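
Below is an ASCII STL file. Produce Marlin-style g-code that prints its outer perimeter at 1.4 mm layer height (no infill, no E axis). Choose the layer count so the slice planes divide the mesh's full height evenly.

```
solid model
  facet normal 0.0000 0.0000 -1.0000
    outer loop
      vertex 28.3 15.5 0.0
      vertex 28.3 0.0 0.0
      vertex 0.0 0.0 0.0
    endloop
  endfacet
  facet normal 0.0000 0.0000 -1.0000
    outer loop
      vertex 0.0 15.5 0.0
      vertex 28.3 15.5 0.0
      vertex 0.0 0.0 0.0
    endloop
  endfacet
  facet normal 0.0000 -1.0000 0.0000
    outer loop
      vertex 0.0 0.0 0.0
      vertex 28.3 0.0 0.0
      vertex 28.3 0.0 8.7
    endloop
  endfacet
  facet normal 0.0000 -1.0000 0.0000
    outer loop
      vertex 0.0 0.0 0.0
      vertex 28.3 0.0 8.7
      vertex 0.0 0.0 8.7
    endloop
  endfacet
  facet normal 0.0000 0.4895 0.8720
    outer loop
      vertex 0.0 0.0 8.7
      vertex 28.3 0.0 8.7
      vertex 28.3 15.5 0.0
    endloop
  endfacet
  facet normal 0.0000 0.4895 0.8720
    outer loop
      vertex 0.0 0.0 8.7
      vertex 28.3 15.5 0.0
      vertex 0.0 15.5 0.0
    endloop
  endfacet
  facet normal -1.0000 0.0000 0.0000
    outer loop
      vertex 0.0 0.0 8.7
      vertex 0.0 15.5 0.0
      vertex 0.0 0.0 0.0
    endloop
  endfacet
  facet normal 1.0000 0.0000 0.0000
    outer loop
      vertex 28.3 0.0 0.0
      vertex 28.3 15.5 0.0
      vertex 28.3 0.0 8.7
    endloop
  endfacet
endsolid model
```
; perimeter-only toolpath
G21 ; units = mm
G90 ; absolute positioning
G28 ; home
; layer 1
G0 Z1.4
G0 X0.0 Y0.0
G1 X28.3 Y0.0
G1 X28.3 Y12.9
G1 X0.0 Y12.9
G1 X0.0 Y0.0
; layer 2
G0 Z2.9
G0 X0.0 Y0.0
G1 X28.3 Y0.0
G1 X28.3 Y10.3
G1 X0.0 Y10.3
G1 X0.0 Y0.0
; layer 3
G0 Z4.3
G0 X0.0 Y0.0
G1 X28.3 Y0.0
G1 X28.3 Y7.8
G1 X0.0 Y7.8
G1 X0.0 Y0.0
; layer 4
G0 Z5.8
G0 X0.0 Y0.0
G1 X28.3 Y0.0
G1 X28.3 Y5.2
G1 X0.0 Y5.2
G1 X0.0 Y0.0
; layer 5
G0 Z7.2
G0 X0.0 Y0.0
G1 X28.3 Y0.0
G1 X28.3 Y2.6
G1 X0.0 Y2.6
G1 X0.0 Y0.0
M2 ; end

The solid is a wedge (ramp): 28.3 × 15.5 mm base, rising to 8.7 mm along the y=0 edge and sloping linearly to z=0 at y=15.5. Slicing at Δz = 1.4 mm — 6 equal slices spanning the solid's height, so layer i sits at z = i·h/6 — gives 5 non-empty perimeters. Each is a 4-segment closed polygon; G0 lifts to the layer z and rapids to the start vertex, then G1 traces the edges. The cross-section shrinks linearly with z (the slice at the apex is degenerate and omitted).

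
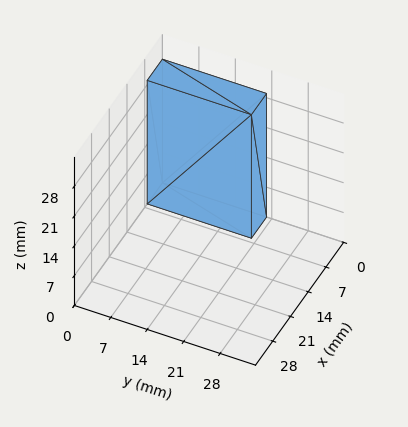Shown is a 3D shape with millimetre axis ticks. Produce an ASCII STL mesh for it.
Reading the render: the shape is a rectangular box, roughly 6 × 20 mm footprint and 29 mm tall (dimensions read to the nearest mm from the axis ticks). For the STL, each face is triangulated and given an outward normal.

solid part
  facet normal 0.0000 0.0000 -1.0000
    outer loop
      vertex 6.00 20.00 0.00
      vertex 6.00 0.00 0.00
      vertex 0.00 0.00 0.00
    endloop
  endfacet
  facet normal 0.0000 0.0000 -1.0000
    outer loop
      vertex 0.00 20.00 0.00
      vertex 6.00 20.00 0.00
      vertex 0.00 0.00 0.00
    endloop
  endfacet
  facet normal 0.0000 0.0000 1.0000
    outer loop
      vertex 0.00 0.00 29.00
      vertex 6.00 0.00 29.00
      vertex 6.00 20.00 29.00
    endloop
  endfacet
  facet normal 0.0000 0.0000 1.0000
    outer loop
      vertex 0.00 0.00 29.00
      vertex 6.00 20.00 29.00
      vertex 0.00 20.00 29.00
    endloop
  endfacet
  facet normal 0.0000 -1.0000 0.0000
    outer loop
      vertex 0.00 0.00 0.00
      vertex 6.00 0.00 0.00
      vertex 6.00 0.00 29.00
    endloop
  endfacet
  facet normal 0.0000 -1.0000 0.0000
    outer loop
      vertex 0.00 0.00 0.00
      vertex 6.00 0.00 29.00
      vertex 0.00 0.00 29.00
    endloop
  endfacet
  facet normal 0.0000 1.0000 0.0000
    outer loop
      vertex 6.00 20.00 29.00
      vertex 6.00 20.00 0.00
      vertex 0.00 20.00 0.00
    endloop
  endfacet
  facet normal 0.0000 1.0000 0.0000
    outer loop
      vertex 0.00 20.00 29.00
      vertex 6.00 20.00 29.00
      vertex 0.00 20.00 0.00
    endloop
  endfacet
  facet normal -1.0000 0.0000 0.0000
    outer loop
      vertex 0.00 20.00 29.00
      vertex 0.00 20.00 0.00
      vertex 0.00 0.00 0.00
    endloop
  endfacet
  facet normal -1.0000 0.0000 0.0000
    outer loop
      vertex 0.00 0.00 29.00
      vertex 0.00 20.00 29.00
      vertex 0.00 0.00 0.00
    endloop
  endfacet
  facet normal 1.0000 0.0000 0.0000
    outer loop
      vertex 6.00 0.00 0.00
      vertex 6.00 20.00 0.00
      vertex 6.00 20.00 29.00
    endloop
  endfacet
  facet normal 1.0000 0.0000 0.0000
    outer loop
      vertex 6.00 0.00 0.00
      vertex 6.00 20.00 29.00
      vertex 6.00 0.00 29.00
    endloop
  endfacet
endsolid part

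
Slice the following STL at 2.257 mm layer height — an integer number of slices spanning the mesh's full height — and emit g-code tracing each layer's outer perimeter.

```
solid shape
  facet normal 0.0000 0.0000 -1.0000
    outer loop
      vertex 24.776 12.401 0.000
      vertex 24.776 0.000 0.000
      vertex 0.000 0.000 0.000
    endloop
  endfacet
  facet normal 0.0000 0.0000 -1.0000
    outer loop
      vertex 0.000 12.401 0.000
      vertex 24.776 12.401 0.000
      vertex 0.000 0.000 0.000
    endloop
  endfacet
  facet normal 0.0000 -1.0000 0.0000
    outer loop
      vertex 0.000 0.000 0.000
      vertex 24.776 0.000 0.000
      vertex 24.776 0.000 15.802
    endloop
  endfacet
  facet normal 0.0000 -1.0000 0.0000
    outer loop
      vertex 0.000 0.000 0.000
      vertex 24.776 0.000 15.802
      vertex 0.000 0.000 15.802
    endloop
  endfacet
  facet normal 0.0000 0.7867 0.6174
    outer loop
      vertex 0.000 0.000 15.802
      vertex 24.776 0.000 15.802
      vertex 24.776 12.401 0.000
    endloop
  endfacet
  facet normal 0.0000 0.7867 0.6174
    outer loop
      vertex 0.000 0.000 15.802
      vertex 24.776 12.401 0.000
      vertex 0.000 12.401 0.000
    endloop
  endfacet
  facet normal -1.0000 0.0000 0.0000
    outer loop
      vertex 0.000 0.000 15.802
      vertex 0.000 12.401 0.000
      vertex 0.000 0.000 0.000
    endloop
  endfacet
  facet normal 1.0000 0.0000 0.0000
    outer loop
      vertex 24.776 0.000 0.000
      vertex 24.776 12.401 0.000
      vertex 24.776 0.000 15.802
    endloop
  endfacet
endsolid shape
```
; perimeter-only toolpath
G21 ; units = mm
G90 ; absolute positioning
G28 ; home
; layer 1
G0 Z2.257
G0 X0.000 Y0.000
G1 X24.776 Y0.000
G1 X24.776 Y10.629
G1 X0.000 Y10.629
G1 X0.000 Y0.000
; layer 2
G0 Z4.515
G0 X0.000 Y0.000
G1 X24.776 Y0.000
G1 X24.776 Y8.858
G1 X0.000 Y8.858
G1 X0.000 Y0.000
; layer 3
G0 Z6.772
G0 X0.000 Y0.000
G1 X24.776 Y0.000
G1 X24.776 Y7.086
G1 X0.000 Y7.086
G1 X0.000 Y0.000
; layer 4
G0 Z9.030
G0 X0.000 Y0.000
G1 X24.776 Y0.000
G1 X24.776 Y5.315
G1 X0.000 Y5.315
G1 X0.000 Y0.000
; layer 5
G0 Z11.287
G0 X0.000 Y0.000
G1 X24.776 Y0.000
G1 X24.776 Y3.543
G1 X0.000 Y3.543
G1 X0.000 Y0.000
; layer 6
G0 Z13.545
G0 X0.000 Y0.000
G1 X24.776 Y0.000
G1 X24.776 Y1.772
G1 X0.000 Y1.772
G1 X0.000 Y0.000
M2 ; end

The solid is a wedge (ramp): 24.8 × 12.4 mm base, rising to 15.8 mm along the y=0 edge and sloping linearly to z=0 at y=12.4. Slicing at Δz = 2.257 mm — 7 equal slices spanning the solid's height, so layer i sits at z = i·h/7 — gives 6 non-empty perimeters. Each is a 4-segment closed polygon; G0 lifts to the layer z and rapids to the start vertex, then G1 traces the edges. The cross-section shrinks linearly with z (the slice at the apex is degenerate and omitted).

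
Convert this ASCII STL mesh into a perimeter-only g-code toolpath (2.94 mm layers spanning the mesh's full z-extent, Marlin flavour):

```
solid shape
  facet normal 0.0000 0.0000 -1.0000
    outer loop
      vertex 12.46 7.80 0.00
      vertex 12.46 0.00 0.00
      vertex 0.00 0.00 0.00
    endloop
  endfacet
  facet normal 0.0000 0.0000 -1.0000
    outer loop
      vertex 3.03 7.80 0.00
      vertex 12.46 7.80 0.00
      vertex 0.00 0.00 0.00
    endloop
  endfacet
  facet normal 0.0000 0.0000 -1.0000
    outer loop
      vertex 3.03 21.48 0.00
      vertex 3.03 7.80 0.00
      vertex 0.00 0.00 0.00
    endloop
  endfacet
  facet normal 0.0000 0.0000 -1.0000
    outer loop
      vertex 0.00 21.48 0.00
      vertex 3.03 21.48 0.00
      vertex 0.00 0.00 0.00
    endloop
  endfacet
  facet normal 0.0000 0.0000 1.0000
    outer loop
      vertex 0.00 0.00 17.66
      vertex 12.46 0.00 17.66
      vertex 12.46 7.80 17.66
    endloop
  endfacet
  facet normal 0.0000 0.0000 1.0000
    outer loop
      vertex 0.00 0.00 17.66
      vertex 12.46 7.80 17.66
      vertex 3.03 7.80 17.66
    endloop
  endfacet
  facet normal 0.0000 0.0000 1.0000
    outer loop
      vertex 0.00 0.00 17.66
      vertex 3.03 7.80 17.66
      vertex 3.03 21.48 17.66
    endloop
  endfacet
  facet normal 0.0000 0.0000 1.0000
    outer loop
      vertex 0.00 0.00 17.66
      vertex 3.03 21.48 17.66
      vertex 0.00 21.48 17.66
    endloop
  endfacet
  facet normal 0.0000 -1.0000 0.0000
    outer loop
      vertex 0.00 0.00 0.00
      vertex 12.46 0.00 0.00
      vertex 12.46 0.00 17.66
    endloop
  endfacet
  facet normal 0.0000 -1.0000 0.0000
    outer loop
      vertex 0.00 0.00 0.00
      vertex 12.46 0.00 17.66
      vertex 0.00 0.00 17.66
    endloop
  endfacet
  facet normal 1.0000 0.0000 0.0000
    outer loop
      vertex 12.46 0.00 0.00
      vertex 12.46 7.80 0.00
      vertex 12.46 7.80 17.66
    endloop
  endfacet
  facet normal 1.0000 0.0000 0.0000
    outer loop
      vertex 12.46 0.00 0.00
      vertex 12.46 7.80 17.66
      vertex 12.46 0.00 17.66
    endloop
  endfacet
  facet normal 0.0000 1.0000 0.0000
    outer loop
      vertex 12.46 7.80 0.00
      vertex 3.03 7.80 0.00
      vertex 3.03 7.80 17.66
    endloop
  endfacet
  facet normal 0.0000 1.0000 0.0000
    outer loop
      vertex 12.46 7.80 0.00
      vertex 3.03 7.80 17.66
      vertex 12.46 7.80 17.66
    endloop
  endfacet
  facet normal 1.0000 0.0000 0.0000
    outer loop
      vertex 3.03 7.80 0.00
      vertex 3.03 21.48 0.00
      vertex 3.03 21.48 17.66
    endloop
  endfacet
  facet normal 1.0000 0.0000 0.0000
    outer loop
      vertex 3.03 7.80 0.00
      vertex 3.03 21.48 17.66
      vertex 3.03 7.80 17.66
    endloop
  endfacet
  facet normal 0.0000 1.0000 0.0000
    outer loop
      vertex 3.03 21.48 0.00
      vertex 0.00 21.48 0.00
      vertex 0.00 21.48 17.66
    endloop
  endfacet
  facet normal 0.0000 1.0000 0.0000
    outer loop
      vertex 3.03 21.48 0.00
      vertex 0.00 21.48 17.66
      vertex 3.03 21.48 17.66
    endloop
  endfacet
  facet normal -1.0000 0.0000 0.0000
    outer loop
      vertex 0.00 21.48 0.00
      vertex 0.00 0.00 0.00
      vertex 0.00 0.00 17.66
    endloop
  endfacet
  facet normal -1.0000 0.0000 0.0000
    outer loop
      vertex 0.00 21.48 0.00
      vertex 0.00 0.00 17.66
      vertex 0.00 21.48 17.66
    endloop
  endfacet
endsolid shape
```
; perimeter-only toolpath
G21 ; units = mm
G90 ; absolute positioning
G28 ; home
; layer 1
G0 Z2.94
G0 X0.00 Y0.00
G1 X12.46 Y0.00
G1 X12.46 Y7.80
G1 X3.03 Y7.80
G1 X3.03 Y21.48
G1 X0.00 Y21.48
G1 X0.00 Y0.00
; layer 2
G0 Z5.89
G0 X0.00 Y0.00
G1 X12.46 Y0.00
G1 X12.46 Y7.80
G1 X3.03 Y7.80
G1 X3.03 Y21.48
G1 X0.00 Y21.48
G1 X0.00 Y0.00
; layer 3
G0 Z8.83
G0 X0.00 Y0.00
G1 X12.46 Y0.00
G1 X12.46 Y7.80
G1 X3.03 Y7.80
G1 X3.03 Y21.48
G1 X0.00 Y21.48
G1 X0.00 Y0.00
; layer 4
G0 Z11.77
G0 X0.00 Y0.00
G1 X12.46 Y0.00
G1 X12.46 Y7.80
G1 X3.03 Y7.80
G1 X3.03 Y21.48
G1 X0.00 Y21.48
G1 X0.00 Y0.00
; layer 5
G0 Z14.72
G0 X0.00 Y0.00
G1 X12.46 Y0.00
G1 X12.46 Y7.80
G1 X3.03 Y7.80
G1 X3.03 Y21.48
G1 X0.00 Y21.48
G1 X0.00 Y0.00
; layer 6
G0 Z17.66
G0 X0.00 Y0.00
G1 X12.46 Y0.00
G1 X12.46 Y7.80
G1 X3.03 Y7.80
G1 X3.03 Y21.48
G1 X0.00 Y21.48
G1 X0.00 Y0.00
M2 ; end

The solid is an L-shaped prism: outer 12.5 × 21.5 mm, arm thicknesses ≈ 7.8 mm (horizontal) and 3.03 mm (vertical), extruded 17.7 mm in z. Slicing at Δz = 2.94 mm — 6 equal slices spanning the solid's height, so layer i sits at z = i·h/6 — gives 6 non-empty perimeters. Each is a 6-segment closed polygon; G0 lifts to the layer z and rapids to the start vertex, then G1 traces the edges.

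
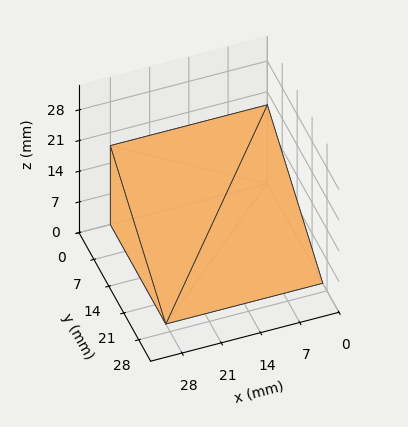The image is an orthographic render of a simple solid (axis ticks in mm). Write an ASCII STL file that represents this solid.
Reading the render: the shape is a wedge (ramp): 28 × 26 mm base, rising to 18 mm along the y=0 edge and sloping linearly to z=0 at y=26 (dimensions read to the nearest mm from the axis ticks). For the STL, each face is triangulated and given an outward normal.

solid part
  facet normal 0.0000 0.0000 -1.0000
    outer loop
      vertex 28.00 26.00 0.00
      vertex 28.00 0.00 0.00
      vertex 0.00 0.00 0.00
    endloop
  endfacet
  facet normal 0.0000 0.0000 -1.0000
    outer loop
      vertex 0.00 26.00 0.00
      vertex 28.00 26.00 0.00
      vertex 0.00 0.00 0.00
    endloop
  endfacet
  facet normal 0.0000 -1.0000 0.0000
    outer loop
      vertex 0.00 0.00 0.00
      vertex 28.00 0.00 0.00
      vertex 28.00 0.00 18.00
    endloop
  endfacet
  facet normal 0.0000 -1.0000 0.0000
    outer loop
      vertex 0.00 0.00 0.00
      vertex 28.00 0.00 18.00
      vertex 0.00 0.00 18.00
    endloop
  endfacet
  facet normal 0.0000 0.5692 0.8222
    outer loop
      vertex 0.00 0.00 18.00
      vertex 28.00 0.00 18.00
      vertex 28.00 26.00 0.00
    endloop
  endfacet
  facet normal 0.0000 0.5692 0.8222
    outer loop
      vertex 0.00 0.00 18.00
      vertex 28.00 26.00 0.00
      vertex 0.00 26.00 0.00
    endloop
  endfacet
  facet normal -1.0000 0.0000 0.0000
    outer loop
      vertex 0.00 0.00 18.00
      vertex 0.00 26.00 0.00
      vertex 0.00 0.00 0.00
    endloop
  endfacet
  facet normal 1.0000 0.0000 0.0000
    outer loop
      vertex 28.00 0.00 0.00
      vertex 28.00 26.00 0.00
      vertex 28.00 0.00 18.00
    endloop
  endfacet
endsolid part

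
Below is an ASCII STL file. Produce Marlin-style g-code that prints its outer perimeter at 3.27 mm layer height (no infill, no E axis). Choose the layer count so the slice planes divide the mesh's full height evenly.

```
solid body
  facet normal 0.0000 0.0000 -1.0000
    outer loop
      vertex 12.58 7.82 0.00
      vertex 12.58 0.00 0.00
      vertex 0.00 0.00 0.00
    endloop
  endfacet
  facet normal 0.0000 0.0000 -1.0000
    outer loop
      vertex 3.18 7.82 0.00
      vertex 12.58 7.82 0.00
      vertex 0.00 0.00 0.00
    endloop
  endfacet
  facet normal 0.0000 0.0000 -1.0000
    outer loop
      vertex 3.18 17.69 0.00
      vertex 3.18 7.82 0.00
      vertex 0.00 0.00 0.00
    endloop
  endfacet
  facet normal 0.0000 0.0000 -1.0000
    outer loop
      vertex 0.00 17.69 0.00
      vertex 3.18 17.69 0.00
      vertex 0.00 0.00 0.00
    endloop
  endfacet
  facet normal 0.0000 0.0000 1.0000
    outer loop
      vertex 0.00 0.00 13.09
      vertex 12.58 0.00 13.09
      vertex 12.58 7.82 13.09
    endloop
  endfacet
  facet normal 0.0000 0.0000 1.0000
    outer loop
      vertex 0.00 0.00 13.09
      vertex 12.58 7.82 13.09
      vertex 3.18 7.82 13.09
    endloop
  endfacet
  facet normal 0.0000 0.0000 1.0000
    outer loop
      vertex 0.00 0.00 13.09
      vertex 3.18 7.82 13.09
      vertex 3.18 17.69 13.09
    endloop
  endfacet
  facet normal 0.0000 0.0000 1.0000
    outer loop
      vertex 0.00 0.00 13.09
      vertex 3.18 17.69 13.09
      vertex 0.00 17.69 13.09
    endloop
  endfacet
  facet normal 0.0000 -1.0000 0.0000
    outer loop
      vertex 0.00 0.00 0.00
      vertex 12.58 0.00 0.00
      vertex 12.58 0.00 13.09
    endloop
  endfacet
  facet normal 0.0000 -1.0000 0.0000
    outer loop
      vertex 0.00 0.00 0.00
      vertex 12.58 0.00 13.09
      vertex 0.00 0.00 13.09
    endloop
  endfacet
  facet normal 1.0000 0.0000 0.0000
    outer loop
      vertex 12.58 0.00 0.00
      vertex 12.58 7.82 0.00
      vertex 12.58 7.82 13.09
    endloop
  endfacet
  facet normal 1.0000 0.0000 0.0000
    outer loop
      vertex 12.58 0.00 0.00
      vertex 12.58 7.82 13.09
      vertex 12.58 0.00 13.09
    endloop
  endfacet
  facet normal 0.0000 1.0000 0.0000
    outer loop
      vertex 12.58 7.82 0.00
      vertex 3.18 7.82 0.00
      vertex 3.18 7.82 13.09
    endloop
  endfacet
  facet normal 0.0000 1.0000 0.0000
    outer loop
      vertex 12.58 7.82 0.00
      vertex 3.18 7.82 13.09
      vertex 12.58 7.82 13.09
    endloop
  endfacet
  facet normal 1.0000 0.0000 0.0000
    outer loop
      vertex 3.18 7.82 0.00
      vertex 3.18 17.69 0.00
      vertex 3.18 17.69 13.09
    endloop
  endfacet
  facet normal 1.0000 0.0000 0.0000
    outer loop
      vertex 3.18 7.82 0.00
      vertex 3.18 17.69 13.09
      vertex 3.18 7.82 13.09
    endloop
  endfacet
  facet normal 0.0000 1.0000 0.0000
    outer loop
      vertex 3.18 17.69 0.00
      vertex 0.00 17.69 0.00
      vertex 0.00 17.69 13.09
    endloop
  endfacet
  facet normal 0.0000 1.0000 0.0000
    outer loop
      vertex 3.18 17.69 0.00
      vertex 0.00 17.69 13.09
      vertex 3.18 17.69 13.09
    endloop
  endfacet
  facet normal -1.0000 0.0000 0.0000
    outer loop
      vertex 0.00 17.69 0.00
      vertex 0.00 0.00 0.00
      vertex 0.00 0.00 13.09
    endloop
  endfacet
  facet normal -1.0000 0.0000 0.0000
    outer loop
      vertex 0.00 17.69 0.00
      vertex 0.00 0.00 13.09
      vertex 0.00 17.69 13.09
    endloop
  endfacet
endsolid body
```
; perimeter-only toolpath
G21 ; units = mm
G90 ; absolute positioning
G28 ; home
; layer 1
G0 Z3.27
G0 X0.00 Y0.00
G1 X12.58 Y0.00
G1 X12.58 Y7.82
G1 X3.18 Y7.82
G1 X3.18 Y17.69
G1 X0.00 Y17.69
G1 X0.00 Y0.00
; layer 2
G0 Z6.54
G0 X0.00 Y0.00
G1 X12.58 Y0.00
G1 X12.58 Y7.82
G1 X3.18 Y7.82
G1 X3.18 Y17.69
G1 X0.00 Y17.69
G1 X0.00 Y0.00
; layer 3
G0 Z9.82
G0 X0.00 Y0.00
G1 X12.58 Y0.00
G1 X12.58 Y7.82
G1 X3.18 Y7.82
G1 X3.18 Y17.69
G1 X0.00 Y17.69
G1 X0.00 Y0.00
; layer 4
G0 Z13.09
G0 X0.00 Y0.00
G1 X12.58 Y0.00
G1 X12.58 Y7.82
G1 X3.18 Y7.82
G1 X3.18 Y17.69
G1 X0.00 Y17.69
G1 X0.00 Y0.00
M2 ; end

The solid is an L-shaped prism: outer 12.6 × 17.7 mm, arm thicknesses ≈ 7.82 mm (horizontal) and 3.18 mm (vertical), extruded 13.1 mm in z. Slicing at Δz = 3.27 mm — 4 equal slices spanning the solid's height, so layer i sits at z = i·h/4 — gives 4 non-empty perimeters. Each is a 6-segment closed polygon; G0 lifts to the layer z and rapids to the start vertex, then G1 traces the edges.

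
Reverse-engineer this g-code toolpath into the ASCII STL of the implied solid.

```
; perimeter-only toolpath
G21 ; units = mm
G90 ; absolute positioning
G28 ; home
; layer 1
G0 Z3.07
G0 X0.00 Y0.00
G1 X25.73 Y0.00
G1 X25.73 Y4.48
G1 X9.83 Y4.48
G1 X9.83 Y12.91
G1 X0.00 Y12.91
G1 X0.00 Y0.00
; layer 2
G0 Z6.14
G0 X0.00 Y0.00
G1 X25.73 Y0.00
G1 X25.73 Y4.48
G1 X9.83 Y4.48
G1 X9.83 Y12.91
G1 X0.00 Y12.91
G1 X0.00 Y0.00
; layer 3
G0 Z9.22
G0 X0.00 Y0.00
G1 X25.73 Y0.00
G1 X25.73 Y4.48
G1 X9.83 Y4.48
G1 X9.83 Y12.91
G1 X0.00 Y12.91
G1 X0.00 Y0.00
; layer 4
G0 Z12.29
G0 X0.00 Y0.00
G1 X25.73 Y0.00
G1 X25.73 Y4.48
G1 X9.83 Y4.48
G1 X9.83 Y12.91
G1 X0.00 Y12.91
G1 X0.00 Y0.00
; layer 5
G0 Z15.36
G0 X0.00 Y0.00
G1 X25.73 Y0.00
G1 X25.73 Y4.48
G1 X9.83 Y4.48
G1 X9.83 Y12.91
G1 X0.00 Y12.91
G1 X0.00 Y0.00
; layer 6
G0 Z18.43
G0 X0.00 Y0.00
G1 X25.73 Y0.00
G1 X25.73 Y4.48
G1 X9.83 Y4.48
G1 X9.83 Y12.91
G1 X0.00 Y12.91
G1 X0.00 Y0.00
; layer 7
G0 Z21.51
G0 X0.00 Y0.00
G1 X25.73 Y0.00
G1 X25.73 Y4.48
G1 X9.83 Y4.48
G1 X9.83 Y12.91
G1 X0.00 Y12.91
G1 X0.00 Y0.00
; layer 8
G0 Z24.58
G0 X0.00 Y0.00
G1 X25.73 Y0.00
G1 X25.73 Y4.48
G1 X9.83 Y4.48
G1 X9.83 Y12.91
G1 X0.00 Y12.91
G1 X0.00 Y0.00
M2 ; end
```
solid part
  facet normal 0.0000 0.0000 -1.0000
    outer loop
      vertex 25.73 4.48 0.00
      vertex 25.73 0.00 0.00
      vertex 0.00 0.00 0.00
    endloop
  endfacet
  facet normal 0.0000 0.0000 -1.0000
    outer loop
      vertex 9.83 4.48 0.00
      vertex 25.73 4.48 0.00
      vertex 0.00 0.00 0.00
    endloop
  endfacet
  facet normal 0.0000 0.0000 -1.0000
    outer loop
      vertex 9.83 12.91 0.00
      vertex 9.83 4.48 0.00
      vertex 0.00 0.00 0.00
    endloop
  endfacet
  facet normal 0.0000 0.0000 -1.0000
    outer loop
      vertex 0.00 12.91 0.00
      vertex 9.83 12.91 0.00
      vertex 0.00 0.00 0.00
    endloop
  endfacet
  facet normal 0.0000 0.0000 1.0000
    outer loop
      vertex 0.00 0.00 24.58
      vertex 25.73 0.00 24.58
      vertex 25.73 4.48 24.58
    endloop
  endfacet
  facet normal 0.0000 0.0000 1.0000
    outer loop
      vertex 0.00 0.00 24.58
      vertex 25.73 4.48 24.58
      vertex 9.83 4.48 24.58
    endloop
  endfacet
  facet normal 0.0000 0.0000 1.0000
    outer loop
      vertex 0.00 0.00 24.58
      vertex 9.83 4.48 24.58
      vertex 9.83 12.91 24.58
    endloop
  endfacet
  facet normal 0.0000 0.0000 1.0000
    outer loop
      vertex 0.00 0.00 24.58
      vertex 9.83 12.91 24.58
      vertex 0.00 12.91 24.58
    endloop
  endfacet
  facet normal 0.0000 -1.0000 0.0000
    outer loop
      vertex 0.00 0.00 0.00
      vertex 25.73 0.00 0.00
      vertex 25.73 0.00 24.58
    endloop
  endfacet
  facet normal 0.0000 -1.0000 0.0000
    outer loop
      vertex 0.00 0.00 0.00
      vertex 25.73 0.00 24.58
      vertex 0.00 0.00 24.58
    endloop
  endfacet
  facet normal 1.0000 0.0000 0.0000
    outer loop
      vertex 25.73 0.00 0.00
      vertex 25.73 4.48 0.00
      vertex 25.73 4.48 24.58
    endloop
  endfacet
  facet normal 1.0000 0.0000 0.0000
    outer loop
      vertex 25.73 0.00 0.00
      vertex 25.73 4.48 24.58
      vertex 25.73 0.00 24.58
    endloop
  endfacet
  facet normal 0.0000 1.0000 0.0000
    outer loop
      vertex 25.73 4.48 0.00
      vertex 9.83 4.48 0.00
      vertex 9.83 4.48 24.58
    endloop
  endfacet
  facet normal 0.0000 1.0000 0.0000
    outer loop
      vertex 25.73 4.48 0.00
      vertex 9.83 4.48 24.58
      vertex 25.73 4.48 24.58
    endloop
  endfacet
  facet normal 1.0000 0.0000 0.0000
    outer loop
      vertex 9.83 4.48 0.00
      vertex 9.83 12.91 0.00
      vertex 9.83 12.91 24.58
    endloop
  endfacet
  facet normal 1.0000 0.0000 0.0000
    outer loop
      vertex 9.83 4.48 0.00
      vertex 9.83 12.91 24.58
      vertex 9.83 4.48 24.58
    endloop
  endfacet
  facet normal 0.0000 1.0000 0.0000
    outer loop
      vertex 9.83 12.91 0.00
      vertex 0.00 12.91 0.00
      vertex 0.00 12.91 24.58
    endloop
  endfacet
  facet normal 0.0000 1.0000 0.0000
    outer loop
      vertex 9.83 12.91 0.00
      vertex 0.00 12.91 24.58
      vertex 9.83 12.91 24.58
    endloop
  endfacet
  facet normal -1.0000 0.0000 0.0000
    outer loop
      vertex 0.00 12.91 0.00
      vertex 0.00 0.00 0.00
      vertex 0.00 0.00 24.58
    endloop
  endfacet
  facet normal -1.0000 0.0000 0.0000
    outer loop
      vertex 0.00 12.91 0.00
      vertex 0.00 0.00 24.58
      vertex 0.00 12.91 24.58
    endloop
  endfacet
endsolid part

The G0 Z moves step by Δz≈3.07 mm. Every layer's G1 loop is the same polygon, so the solid is a straight extrusion of it from z=0 to z≈24.6. Closing with flat bottom and top caps and triangulating gives 20 facets — an L-shaped prism: outer 25.7 × 12.9 mm, arm thicknesses ≈ 4.48 mm (horizontal) and 9.83 mm (vertical), extruded 24.6 mm in z.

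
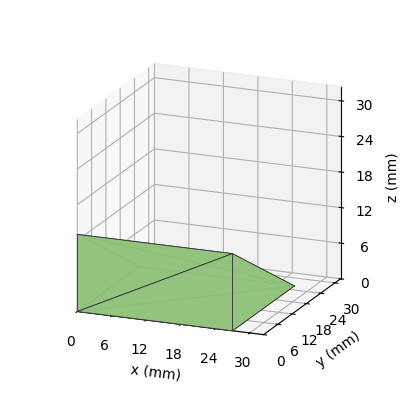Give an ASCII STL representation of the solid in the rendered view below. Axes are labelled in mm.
Reading the render: the shape is a wedge (ramp): 27 × 26 mm base, rising to 13 mm along the y=0 edge and sloping linearly to z=0 at y=26 (dimensions read to the nearest mm from the axis ticks). For the STL, each face is triangulated and given an outward normal.

solid part
  facet normal 0.0000 0.0000 -1.0000
    outer loop
      vertex 27.00 26.00 0.00
      vertex 27.00 0.00 0.00
      vertex 0.00 0.00 0.00
    endloop
  endfacet
  facet normal 0.0000 0.0000 -1.0000
    outer loop
      vertex 0.00 26.00 0.00
      vertex 27.00 26.00 0.00
      vertex 0.00 0.00 0.00
    endloop
  endfacet
  facet normal 0.0000 -1.0000 0.0000
    outer loop
      vertex 0.00 0.00 0.00
      vertex 27.00 0.00 0.00
      vertex 27.00 0.00 13.00
    endloop
  endfacet
  facet normal 0.0000 -1.0000 0.0000
    outer loop
      vertex 0.00 0.00 0.00
      vertex 27.00 0.00 13.00
      vertex 0.00 0.00 13.00
    endloop
  endfacet
  facet normal 0.0000 0.4472 0.8944
    outer loop
      vertex 0.00 0.00 13.00
      vertex 27.00 0.00 13.00
      vertex 27.00 26.00 0.00
    endloop
  endfacet
  facet normal 0.0000 0.4472 0.8944
    outer loop
      vertex 0.00 0.00 13.00
      vertex 27.00 26.00 0.00
      vertex 0.00 26.00 0.00
    endloop
  endfacet
  facet normal -1.0000 0.0000 0.0000
    outer loop
      vertex 0.00 0.00 13.00
      vertex 0.00 26.00 0.00
      vertex 0.00 0.00 0.00
    endloop
  endfacet
  facet normal 1.0000 0.0000 0.0000
    outer loop
      vertex 27.00 0.00 0.00
      vertex 27.00 26.00 0.00
      vertex 27.00 0.00 13.00
    endloop
  endfacet
endsolid part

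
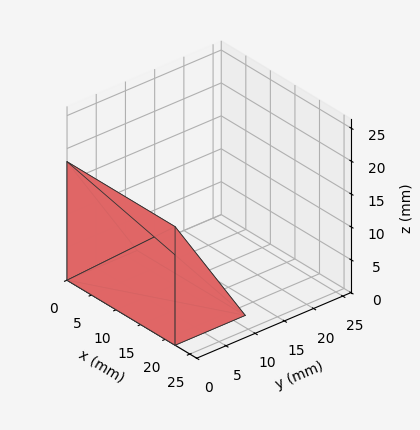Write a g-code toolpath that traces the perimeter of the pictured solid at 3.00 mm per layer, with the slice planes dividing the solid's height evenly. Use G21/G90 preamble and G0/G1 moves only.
Reading the render: the shape is a wedge (ramp): 22 × 12 mm base, rising to 18 mm along the y=0 edge and sloping linearly to z=0 at y=12 (dimensions read to the nearest mm from the axis ticks). For the g-code, the solid's height is divided into equal slices at the stated Δz and each level perimeter traced with G1 moves after a G0 lift.

; perimeter-only toolpath
G21 ; units = mm
G90 ; absolute positioning
G28 ; home
; layer 1
G0 Z3.00
G0 X0.00 Y0.00
G1 X22.00 Y0.00
G1 X22.00 Y10.00
G1 X0.00 Y10.00
G1 X0.00 Y0.00
; layer 2
G0 Z6.00
G0 X0.00 Y0.00
G1 X22.00 Y0.00
G1 X22.00 Y8.00
G1 X0.00 Y8.00
G1 X0.00 Y0.00
; layer 3
G0 Z9.00
G0 X0.00 Y0.00
G1 X22.00 Y0.00
G1 X22.00 Y6.00
G1 X0.00 Y6.00
G1 X0.00 Y0.00
; layer 4
G0 Z12.00
G0 X0.00 Y0.00
G1 X22.00 Y0.00
G1 X22.00 Y4.00
G1 X0.00 Y4.00
G1 X0.00 Y0.00
; layer 5
G0 Z15.00
G0 X0.00 Y0.00
G1 X22.00 Y0.00
G1 X22.00 Y2.00
G1 X0.00 Y2.00
G1 X0.00 Y0.00
M2 ; end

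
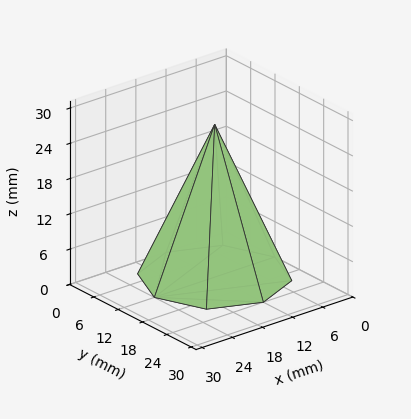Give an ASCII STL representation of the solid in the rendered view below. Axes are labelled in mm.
Reading the render: the shape is a regular 8-sided pyramid, base circumscribed radius ≈ 12 mm, apex at z ≈ 26 mm (dimensions read to the nearest mm from the axis ticks). For the STL, each face is triangulated and given an outward normal.

solid part
  facet normal 0.0000 0.0000 -1.0000
    outer loop
      vertex 12.000 24.000 0.000
      vertex 20.485 20.485 0.000
      vertex 24.000 12.000 0.000
    endloop
  endfacet
  facet normal 0.0000 0.0000 -1.0000
    outer loop
      vertex 3.515 20.485 0.000
      vertex 12.000 24.000 0.000
      vertex 24.000 12.000 0.000
    endloop
  endfacet
  facet normal 0.0000 0.0000 -1.0000
    outer loop
      vertex 0.000 12.000 0.000
      vertex 3.515 20.485 0.000
      vertex 24.000 12.000 0.000
    endloop
  endfacet
  facet normal 0.0000 0.0000 -1.0000
    outer loop
      vertex 3.515 3.515 0.000
      vertex 0.000 12.000 0.000
      vertex 24.000 12.000 0.000
    endloop
  endfacet
  facet normal 0.0000 0.0000 -1.0000
    outer loop
      vertex 12.000 0.000 0.000
      vertex 3.515 3.515 0.000
      vertex 24.000 12.000 0.000
    endloop
  endfacet
  facet normal 0.0000 0.0000 -1.0000
    outer loop
      vertex 20.485 3.515 0.000
      vertex 12.000 0.000 0.000
      vertex 24.000 12.000 0.000
    endloop
  endfacet
  facet normal 0.8498 0.3521 0.3922
    outer loop
      vertex 24.000 12.000 0.000
      vertex 20.485 20.485 0.000
      vertex 12.000 12.000 26.000
    endloop
  endfacet
  facet normal 0.3521 0.8498 0.3922
    outer loop
      vertex 20.485 20.485 0.000
      vertex 12.000 24.000 0.000
      vertex 12.000 12.000 26.000
    endloop
  endfacet
  facet normal -0.3521 0.8498 0.3922
    outer loop
      vertex 12.000 24.000 0.000
      vertex 3.515 20.485 0.000
      vertex 12.000 12.000 26.000
    endloop
  endfacet
  facet normal -0.8498 0.3521 0.3922
    outer loop
      vertex 3.515 20.485 0.000
      vertex 0.000 12.000 0.000
      vertex 12.000 12.000 26.000
    endloop
  endfacet
  facet normal -0.8498 -0.3521 0.3922
    outer loop
      vertex 0.000 12.000 0.000
      vertex 3.515 3.515 0.000
      vertex 12.000 12.000 26.000
    endloop
  endfacet
  facet normal -0.3521 -0.8498 0.3922
    outer loop
      vertex 3.515 3.515 0.000
      vertex 12.000 0.000 0.000
      vertex 12.000 12.000 26.000
    endloop
  endfacet
  facet normal 0.3521 -0.8498 0.3922
    outer loop
      vertex 12.000 0.000 0.000
      vertex 20.485 3.515 0.000
      vertex 12.000 12.000 26.000
    endloop
  endfacet
  facet normal 0.8498 -0.3521 0.3922
    outer loop
      vertex 20.485 3.515 0.000
      vertex 24.000 12.000 0.000
      vertex 12.000 12.000 26.000
    endloop
  endfacet
endsolid part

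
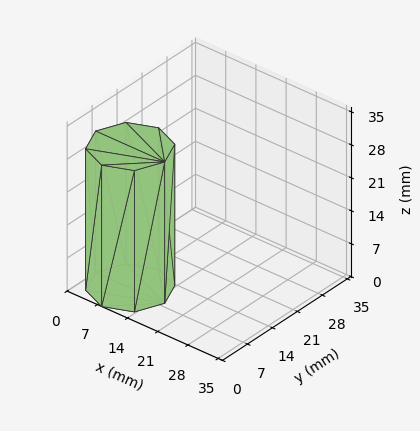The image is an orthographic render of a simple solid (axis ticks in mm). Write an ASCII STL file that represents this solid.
Reading the render: the shape is a regular 8-sided prism (a cylinder approximated with 8 flat sides), circumscribed radius ≈ 8 mm, height ≈ 30 mm (dimensions read to the nearest mm from the axis ticks). For the STL, each face is triangulated and given an outward normal.

solid part
  facet normal 0.0000 0.0000 -1.0000
    outer loop
      vertex 8.000 16.000 0.000
      vertex 13.657 13.657 0.000
      vertex 16.000 8.000 0.000
    endloop
  endfacet
  facet normal 0.0000 0.0000 -1.0000
    outer loop
      vertex 2.343 13.657 0.000
      vertex 8.000 16.000 0.000
      vertex 16.000 8.000 0.000
    endloop
  endfacet
  facet normal 0.0000 0.0000 -1.0000
    outer loop
      vertex 0.000 8.000 0.000
      vertex 2.343 13.657 0.000
      vertex 16.000 8.000 0.000
    endloop
  endfacet
  facet normal 0.0000 0.0000 -1.0000
    outer loop
      vertex 2.343 2.343 0.000
      vertex 0.000 8.000 0.000
      vertex 16.000 8.000 0.000
    endloop
  endfacet
  facet normal 0.0000 0.0000 -1.0000
    outer loop
      vertex 8.000 0.000 0.000
      vertex 2.343 2.343 0.000
      vertex 16.000 8.000 0.000
    endloop
  endfacet
  facet normal 0.0000 0.0000 -1.0000
    outer loop
      vertex 13.657 2.343 0.000
      vertex 8.000 0.000 0.000
      vertex 16.000 8.000 0.000
    endloop
  endfacet
  facet normal 0.0000 0.0000 1.0000
    outer loop
      vertex 16.000 8.000 30.000
      vertex 13.657 13.657 30.000
      vertex 8.000 16.000 30.000
    endloop
  endfacet
  facet normal 0.0000 0.0000 1.0000
    outer loop
      vertex 16.000 8.000 30.000
      vertex 8.000 16.000 30.000
      vertex 2.343 13.657 30.000
    endloop
  endfacet
  facet normal 0.0000 0.0000 1.0000
    outer loop
      vertex 16.000 8.000 30.000
      vertex 2.343 13.657 30.000
      vertex 0.000 8.000 30.000
    endloop
  endfacet
  facet normal 0.0000 0.0000 1.0000
    outer loop
      vertex 16.000 8.000 30.000
      vertex 0.000 8.000 30.000
      vertex 2.343 2.343 30.000
    endloop
  endfacet
  facet normal 0.0000 0.0000 1.0000
    outer loop
      vertex 16.000 8.000 30.000
      vertex 2.343 2.343 30.000
      vertex 8.000 0.000 30.000
    endloop
  endfacet
  facet normal 0.0000 0.0000 1.0000
    outer loop
      vertex 16.000 8.000 30.000
      vertex 8.000 0.000 30.000
      vertex 13.657 2.343 30.000
    endloop
  endfacet
  facet normal 0.9239 0.3827 0.0000
    outer loop
      vertex 16.000 8.000 0.000
      vertex 13.657 13.657 0.000
      vertex 13.657 13.657 30.000
    endloop
  endfacet
  facet normal 0.9239 0.3827 0.0000
    outer loop
      vertex 16.000 8.000 0.000
      vertex 13.657 13.657 30.000
      vertex 16.000 8.000 30.000
    endloop
  endfacet
  facet normal 0.3827 0.9239 0.0000
    outer loop
      vertex 13.657 13.657 0.000
      vertex 8.000 16.000 0.000
      vertex 8.000 16.000 30.000
    endloop
  endfacet
  facet normal 0.3827 0.9239 0.0000
    outer loop
      vertex 13.657 13.657 0.000
      vertex 8.000 16.000 30.000
      vertex 13.657 13.657 30.000
    endloop
  endfacet
  facet normal -0.3827 0.9239 0.0000
    outer loop
      vertex 8.000 16.000 0.000
      vertex 2.343 13.657 0.000
      vertex 2.343 13.657 30.000
    endloop
  endfacet
  facet normal -0.3827 0.9239 0.0000
    outer loop
      vertex 8.000 16.000 0.000
      vertex 2.343 13.657 30.000
      vertex 8.000 16.000 30.000
    endloop
  endfacet
  facet normal -0.9239 0.3827 0.0000
    outer loop
      vertex 2.343 13.657 0.000
      vertex 0.000 8.000 0.000
      vertex 0.000 8.000 30.000
    endloop
  endfacet
  facet normal -0.9239 0.3827 0.0000
    outer loop
      vertex 2.343 13.657 0.000
      vertex 0.000 8.000 30.000
      vertex 2.343 13.657 30.000
    endloop
  endfacet
  facet normal -0.9239 -0.3827 0.0000
    outer loop
      vertex 0.000 8.000 0.000
      vertex 2.343 2.343 0.000
      vertex 2.343 2.343 30.000
    endloop
  endfacet
  facet normal -0.9239 -0.3827 0.0000
    outer loop
      vertex 0.000 8.000 0.000
      vertex 2.343 2.343 30.000
      vertex 0.000 8.000 30.000
    endloop
  endfacet
  facet normal -0.3827 -0.9239 0.0000
    outer loop
      vertex 2.343 2.343 0.000
      vertex 8.000 0.000 0.000
      vertex 8.000 0.000 30.000
    endloop
  endfacet
  facet normal -0.3827 -0.9239 0.0000
    outer loop
      vertex 2.343 2.343 0.000
      vertex 8.000 0.000 30.000
      vertex 2.343 2.343 30.000
    endloop
  endfacet
  facet normal 0.3827 -0.9239 0.0000
    outer loop
      vertex 8.000 0.000 0.000
      vertex 13.657 2.343 0.000
      vertex 13.657 2.343 30.000
    endloop
  endfacet
  facet normal 0.3827 -0.9239 0.0000
    outer loop
      vertex 8.000 0.000 0.000
      vertex 13.657 2.343 30.000
      vertex 8.000 0.000 30.000
    endloop
  endfacet
  facet normal 0.9239 -0.3827 0.0000
    outer loop
      vertex 13.657 2.343 0.000
      vertex 16.000 8.000 0.000
      vertex 16.000 8.000 30.000
    endloop
  endfacet
  facet normal 0.9239 -0.3827 0.0000
    outer loop
      vertex 13.657 2.343 0.000
      vertex 16.000 8.000 30.000
      vertex 13.657 2.343 30.000
    endloop
  endfacet
endsolid part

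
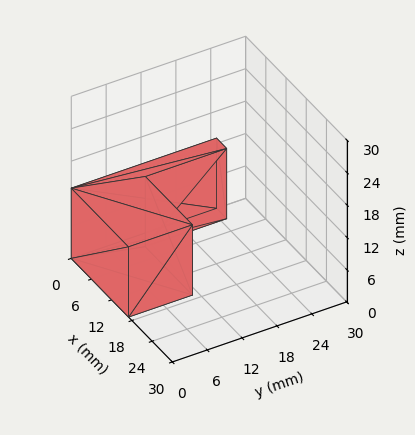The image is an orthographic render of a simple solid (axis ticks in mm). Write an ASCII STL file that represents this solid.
Reading the render: the shape is an L-shaped prism: outer 17 × 25 mm, arm thicknesses ≈ 11 mm (horizontal) and 3 mm (vertical), extruded 13 mm in z (dimensions read to the nearest mm from the axis ticks). For the STL, each face is triangulated and given an outward normal.

solid part
  facet normal 0.0000 0.0000 -1.0000
    outer loop
      vertex 17.00 11.00 0.00
      vertex 17.00 0.00 0.00
      vertex 0.00 0.00 0.00
    endloop
  endfacet
  facet normal 0.0000 0.0000 -1.0000
    outer loop
      vertex 3.00 11.00 0.00
      vertex 17.00 11.00 0.00
      vertex 0.00 0.00 0.00
    endloop
  endfacet
  facet normal 0.0000 0.0000 -1.0000
    outer loop
      vertex 3.00 25.00 0.00
      vertex 3.00 11.00 0.00
      vertex 0.00 0.00 0.00
    endloop
  endfacet
  facet normal 0.0000 0.0000 -1.0000
    outer loop
      vertex 0.00 25.00 0.00
      vertex 3.00 25.00 0.00
      vertex 0.00 0.00 0.00
    endloop
  endfacet
  facet normal 0.0000 0.0000 1.0000
    outer loop
      vertex 0.00 0.00 13.00
      vertex 17.00 0.00 13.00
      vertex 17.00 11.00 13.00
    endloop
  endfacet
  facet normal 0.0000 0.0000 1.0000
    outer loop
      vertex 0.00 0.00 13.00
      vertex 17.00 11.00 13.00
      vertex 3.00 11.00 13.00
    endloop
  endfacet
  facet normal 0.0000 0.0000 1.0000
    outer loop
      vertex 0.00 0.00 13.00
      vertex 3.00 11.00 13.00
      vertex 3.00 25.00 13.00
    endloop
  endfacet
  facet normal 0.0000 0.0000 1.0000
    outer loop
      vertex 0.00 0.00 13.00
      vertex 3.00 25.00 13.00
      vertex 0.00 25.00 13.00
    endloop
  endfacet
  facet normal 0.0000 -1.0000 0.0000
    outer loop
      vertex 0.00 0.00 0.00
      vertex 17.00 0.00 0.00
      vertex 17.00 0.00 13.00
    endloop
  endfacet
  facet normal 0.0000 -1.0000 0.0000
    outer loop
      vertex 0.00 0.00 0.00
      vertex 17.00 0.00 13.00
      vertex 0.00 0.00 13.00
    endloop
  endfacet
  facet normal 1.0000 0.0000 0.0000
    outer loop
      vertex 17.00 0.00 0.00
      vertex 17.00 11.00 0.00
      vertex 17.00 11.00 13.00
    endloop
  endfacet
  facet normal 1.0000 0.0000 0.0000
    outer loop
      vertex 17.00 0.00 0.00
      vertex 17.00 11.00 13.00
      vertex 17.00 0.00 13.00
    endloop
  endfacet
  facet normal 0.0000 1.0000 0.0000
    outer loop
      vertex 17.00 11.00 0.00
      vertex 3.00 11.00 0.00
      vertex 3.00 11.00 13.00
    endloop
  endfacet
  facet normal 0.0000 1.0000 0.0000
    outer loop
      vertex 17.00 11.00 0.00
      vertex 3.00 11.00 13.00
      vertex 17.00 11.00 13.00
    endloop
  endfacet
  facet normal 1.0000 0.0000 0.0000
    outer loop
      vertex 3.00 11.00 0.00
      vertex 3.00 25.00 0.00
      vertex 3.00 25.00 13.00
    endloop
  endfacet
  facet normal 1.0000 0.0000 0.0000
    outer loop
      vertex 3.00 11.00 0.00
      vertex 3.00 25.00 13.00
      vertex 3.00 11.00 13.00
    endloop
  endfacet
  facet normal 0.0000 1.0000 0.0000
    outer loop
      vertex 3.00 25.00 0.00
      vertex 0.00 25.00 0.00
      vertex 0.00 25.00 13.00
    endloop
  endfacet
  facet normal 0.0000 1.0000 0.0000
    outer loop
      vertex 3.00 25.00 0.00
      vertex 0.00 25.00 13.00
      vertex 3.00 25.00 13.00
    endloop
  endfacet
  facet normal -1.0000 0.0000 0.0000
    outer loop
      vertex 0.00 25.00 0.00
      vertex 0.00 0.00 0.00
      vertex 0.00 0.00 13.00
    endloop
  endfacet
  facet normal -1.0000 0.0000 0.0000
    outer loop
      vertex 0.00 25.00 0.00
      vertex 0.00 0.00 13.00
      vertex 0.00 25.00 13.00
    endloop
  endfacet
endsolid part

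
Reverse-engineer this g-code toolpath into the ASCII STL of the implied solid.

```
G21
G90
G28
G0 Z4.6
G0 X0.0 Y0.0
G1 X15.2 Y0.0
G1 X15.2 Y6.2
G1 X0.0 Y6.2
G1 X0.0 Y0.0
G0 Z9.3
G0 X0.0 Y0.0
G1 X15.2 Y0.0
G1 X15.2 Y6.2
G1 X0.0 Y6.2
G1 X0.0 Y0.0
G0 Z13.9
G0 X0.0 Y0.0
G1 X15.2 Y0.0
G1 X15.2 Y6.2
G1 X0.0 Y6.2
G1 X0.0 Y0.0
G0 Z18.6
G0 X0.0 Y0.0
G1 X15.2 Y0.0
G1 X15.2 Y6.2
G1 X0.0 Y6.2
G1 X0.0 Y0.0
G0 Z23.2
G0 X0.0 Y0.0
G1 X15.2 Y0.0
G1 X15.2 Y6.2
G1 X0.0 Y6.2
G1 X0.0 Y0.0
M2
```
solid part
  facet normal 0.0000 0.0000 -1.0000
    outer loop
      vertex 15.2 6.2 0.0
      vertex 15.2 0.0 0.0
      vertex 0.0 0.0 0.0
    endloop
  endfacet
  facet normal 0.0000 0.0000 -1.0000
    outer loop
      vertex 0.0 6.2 0.0
      vertex 15.2 6.2 0.0
      vertex 0.0 0.0 0.0
    endloop
  endfacet
  facet normal 0.0000 0.0000 1.0000
    outer loop
      vertex 0.0 0.0 23.2
      vertex 15.2 0.0 23.2
      vertex 15.2 6.2 23.2
    endloop
  endfacet
  facet normal 0.0000 0.0000 1.0000
    outer loop
      vertex 0.0 0.0 23.2
      vertex 15.2 6.2 23.2
      vertex 0.0 6.2 23.2
    endloop
  endfacet
  facet normal 0.0000 -1.0000 0.0000
    outer loop
      vertex 0.0 0.0 0.0
      vertex 15.2 0.0 0.0
      vertex 15.2 0.0 23.2
    endloop
  endfacet
  facet normal 0.0000 -1.0000 0.0000
    outer loop
      vertex 0.0 0.0 0.0
      vertex 15.2 0.0 23.2
      vertex 0.0 0.0 23.2
    endloop
  endfacet
  facet normal 0.0000 1.0000 0.0000
    outer loop
      vertex 15.2 6.2 23.2
      vertex 15.2 6.2 0.0
      vertex 0.0 6.2 0.0
    endloop
  endfacet
  facet normal 0.0000 1.0000 0.0000
    outer loop
      vertex 0.0 6.2 23.2
      vertex 15.2 6.2 23.2
      vertex 0.0 6.2 0.0
    endloop
  endfacet
  facet normal -1.0000 0.0000 0.0000
    outer loop
      vertex 0.0 6.2 23.2
      vertex 0.0 6.2 0.0
      vertex 0.0 0.0 0.0
    endloop
  endfacet
  facet normal -1.0000 0.0000 0.0000
    outer loop
      vertex 0.0 0.0 23.2
      vertex 0.0 6.2 23.2
      vertex 0.0 0.0 0.0
    endloop
  endfacet
  facet normal 1.0000 0.0000 0.0000
    outer loop
      vertex 15.2 0.0 0.0
      vertex 15.2 6.2 0.0
      vertex 15.2 6.2 23.2
    endloop
  endfacet
  facet normal 1.0000 0.0000 0.0000
    outer loop
      vertex 15.2 0.0 0.0
      vertex 15.2 6.2 23.2
      vertex 15.2 0.0 23.2
    endloop
  endfacet
endsolid part

The G0 Z moves step by Δz≈4.6 mm. Every layer's G1 loop is the same polygon, so the solid is a straight extrusion of it from z=0 to z≈23.2. Closing with flat bottom and top caps and triangulating gives 12 facets — a rectangular box, roughly 15.2 × 6.2 mm footprint and 23.2 mm tall.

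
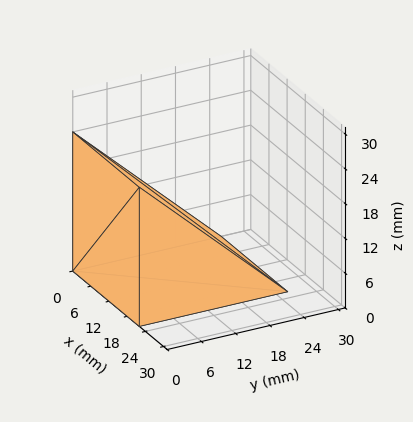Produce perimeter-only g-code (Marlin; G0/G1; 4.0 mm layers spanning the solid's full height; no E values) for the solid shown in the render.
Reading the render: the shape is a wedge (ramp): 22 × 26 mm base, rising to 24 mm along the y=0 edge and sloping linearly to z=0 at y=26 (dimensions read to the nearest mm from the axis ticks). For the g-code, the solid's height is divided into equal slices at the stated Δz and each level perimeter traced with G1 moves after a G0 lift.

; perimeter-only toolpath
G21 ; units = mm
G90 ; absolute positioning
G28 ; home
; layer 1
G0 Z4.0
G0 X0.0 Y0.0
G1 X22.0 Y0.0
G1 X22.0 Y21.7
G1 X0.0 Y21.7
G1 X0.0 Y0.0
; layer 2
G0 Z8.0
G0 X0.0 Y0.0
G1 X22.0 Y0.0
G1 X22.0 Y17.3
G1 X0.0 Y17.3
G1 X0.0 Y0.0
; layer 3
G0 Z12.0
G0 X0.0 Y0.0
G1 X22.0 Y0.0
G1 X22.0 Y13.0
G1 X0.0 Y13.0
G1 X0.0 Y0.0
; layer 4
G0 Z16.0
G0 X0.0 Y0.0
G1 X22.0 Y0.0
G1 X22.0 Y8.7
G1 X0.0 Y8.7
G1 X0.0 Y0.0
; layer 5
G0 Z20.0
G0 X0.0 Y0.0
G1 X22.0 Y0.0
G1 X22.0 Y4.3
G1 X0.0 Y4.3
G1 X0.0 Y0.0
M2 ; end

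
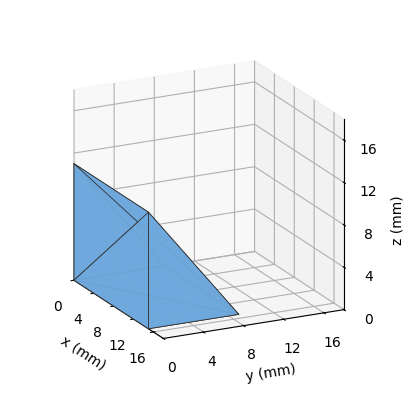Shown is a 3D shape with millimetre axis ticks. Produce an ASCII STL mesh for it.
Reading the render: the shape is a wedge (ramp): 15 × 9 mm base, rising to 11 mm along the y=0 edge and sloping linearly to z=0 at y=9 (dimensions read to the nearest mm from the axis ticks). For the STL, each face is triangulated and given an outward normal.

solid part
  facet normal 0.0000 0.0000 -1.0000
    outer loop
      vertex 15.000 9.000 0.000
      vertex 15.000 0.000 0.000
      vertex 0.000 0.000 0.000
    endloop
  endfacet
  facet normal 0.0000 0.0000 -1.0000
    outer loop
      vertex 0.000 9.000 0.000
      vertex 15.000 9.000 0.000
      vertex 0.000 0.000 0.000
    endloop
  endfacet
  facet normal 0.0000 -1.0000 0.0000
    outer loop
      vertex 0.000 0.000 0.000
      vertex 15.000 0.000 0.000
      vertex 15.000 0.000 11.000
    endloop
  endfacet
  facet normal 0.0000 -1.0000 0.0000
    outer loop
      vertex 0.000 0.000 0.000
      vertex 15.000 0.000 11.000
      vertex 0.000 0.000 11.000
    endloop
  endfacet
  facet normal 0.0000 0.7740 0.6332
    outer loop
      vertex 0.000 0.000 11.000
      vertex 15.000 0.000 11.000
      vertex 15.000 9.000 0.000
    endloop
  endfacet
  facet normal 0.0000 0.7740 0.6332
    outer loop
      vertex 0.000 0.000 11.000
      vertex 15.000 9.000 0.000
      vertex 0.000 9.000 0.000
    endloop
  endfacet
  facet normal -1.0000 0.0000 0.0000
    outer loop
      vertex 0.000 0.000 11.000
      vertex 0.000 9.000 0.000
      vertex 0.000 0.000 0.000
    endloop
  endfacet
  facet normal 1.0000 0.0000 0.0000
    outer loop
      vertex 15.000 0.000 0.000
      vertex 15.000 9.000 0.000
      vertex 15.000 0.000 11.000
    endloop
  endfacet
endsolid part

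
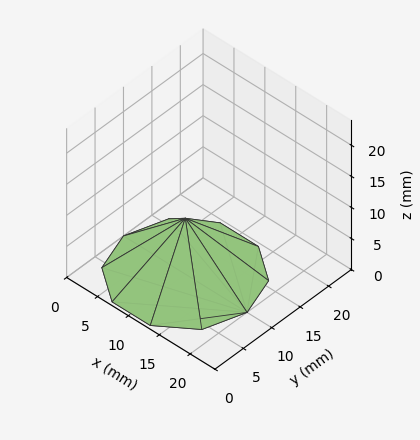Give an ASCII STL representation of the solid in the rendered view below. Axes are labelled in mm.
Reading the render: the shape is a regular 10-sided pyramid, base circumscribed radius ≈ 10 mm, apex at z ≈ 9 mm (dimensions read to the nearest mm from the axis ticks). For the STL, each face is triangulated and given an outward normal.

solid part
  facet normal 0.0000 0.0000 -1.0000
    outer loop
      vertex 13.09 19.51 0.00
      vertex 18.09 15.88 0.00
      vertex 20.00 10.00 0.00
    endloop
  endfacet
  facet normal 0.0000 0.0000 -1.0000
    outer loop
      vertex 6.91 19.51 0.00
      vertex 13.09 19.51 0.00
      vertex 20.00 10.00 0.00
    endloop
  endfacet
  facet normal 0.0000 0.0000 -1.0000
    outer loop
      vertex 1.91 15.88 0.00
      vertex 6.91 19.51 0.00
      vertex 20.00 10.00 0.00
    endloop
  endfacet
  facet normal 0.0000 0.0000 -1.0000
    outer loop
      vertex 0.00 10.00 0.00
      vertex 1.91 15.88 0.00
      vertex 20.00 10.00 0.00
    endloop
  endfacet
  facet normal 0.0000 0.0000 -1.0000
    outer loop
      vertex 1.91 4.12 0.00
      vertex 0.00 10.00 0.00
      vertex 20.00 10.00 0.00
    endloop
  endfacet
  facet normal 0.0000 0.0000 -1.0000
    outer loop
      vertex 6.91 0.49 0.00
      vertex 1.91 4.12 0.00
      vertex 20.00 10.00 0.00
    endloop
  endfacet
  facet normal 0.0000 0.0000 -1.0000
    outer loop
      vertex 13.09 0.49 0.00
      vertex 6.91 0.49 0.00
      vertex 20.00 10.00 0.00
    endloop
  endfacet
  facet normal 0.0000 0.0000 -1.0000
    outer loop
      vertex 18.09 4.12 0.00
      vertex 13.09 0.49 0.00
      vertex 20.00 10.00 0.00
    endloop
  endfacet
  facet normal 0.6537 0.2123 0.7263
    outer loop
      vertex 20.00 10.00 0.00
      vertex 18.09 15.88 0.00
      vertex 10.00 10.00 9.00
    endloop
  endfacet
  facet normal 0.4038 0.5562 0.7264
    outer loop
      vertex 18.09 15.88 0.00
      vertex 13.09 19.51 0.00
      vertex 10.00 10.00 9.00
    endloop
  endfacet
  facet normal 0.0000 0.6874 0.7263
    outer loop
      vertex 13.09 19.51 0.00
      vertex 6.91 19.51 0.00
      vertex 10.00 10.00 9.00
    endloop
  endfacet
  facet normal -0.4038 0.5562 0.7264
    outer loop
      vertex 6.91 19.51 0.00
      vertex 1.91 15.88 0.00
      vertex 10.00 10.00 9.00
    endloop
  endfacet
  facet normal -0.6537 0.2123 0.7263
    outer loop
      vertex 1.91 15.88 0.00
      vertex 0.00 10.00 0.00
      vertex 10.00 10.00 9.00
    endloop
  endfacet
  facet normal -0.6537 -0.2123 0.7263
    outer loop
      vertex 0.00 10.00 0.00
      vertex 1.91 4.12 0.00
      vertex 10.00 10.00 9.00
    endloop
  endfacet
  facet normal -0.4038 -0.5562 0.7264
    outer loop
      vertex 1.91 4.12 0.00
      vertex 6.91 0.49 0.00
      vertex 10.00 10.00 9.00
    endloop
  endfacet
  facet normal 0.0000 -0.6874 0.7263
    outer loop
      vertex 6.91 0.49 0.00
      vertex 13.09 0.49 0.00
      vertex 10.00 10.00 9.00
    endloop
  endfacet
  facet normal 0.4038 -0.5562 0.7264
    outer loop
      vertex 13.09 0.49 0.00
      vertex 18.09 4.12 0.00
      vertex 10.00 10.00 9.00
    endloop
  endfacet
  facet normal 0.6537 -0.2123 0.7263
    outer loop
      vertex 18.09 4.12 0.00
      vertex 20.00 10.00 0.00
      vertex 10.00 10.00 9.00
    endloop
  endfacet
endsolid part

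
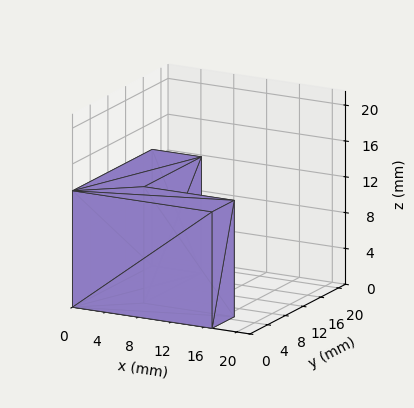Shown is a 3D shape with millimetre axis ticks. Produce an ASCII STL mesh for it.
Reading the render: the shape is an L-shaped prism: outer 17 × 18 mm, arm thicknesses ≈ 5 mm (horizontal) and 6 mm (vertical), extruded 13 mm in z (dimensions read to the nearest mm from the axis ticks). For the STL, each face is triangulated and given an outward normal.

solid part
  facet normal 0.0000 0.0000 -1.0000
    outer loop
      vertex 17.0 5.0 0.0
      vertex 17.0 0.0 0.0
      vertex 0.0 0.0 0.0
    endloop
  endfacet
  facet normal 0.0000 0.0000 -1.0000
    outer loop
      vertex 6.0 5.0 0.0
      vertex 17.0 5.0 0.0
      vertex 0.0 0.0 0.0
    endloop
  endfacet
  facet normal 0.0000 0.0000 -1.0000
    outer loop
      vertex 6.0 18.0 0.0
      vertex 6.0 5.0 0.0
      vertex 0.0 0.0 0.0
    endloop
  endfacet
  facet normal 0.0000 0.0000 -1.0000
    outer loop
      vertex 0.0 18.0 0.0
      vertex 6.0 18.0 0.0
      vertex 0.0 0.0 0.0
    endloop
  endfacet
  facet normal 0.0000 0.0000 1.0000
    outer loop
      vertex 0.0 0.0 13.0
      vertex 17.0 0.0 13.0
      vertex 17.0 5.0 13.0
    endloop
  endfacet
  facet normal 0.0000 0.0000 1.0000
    outer loop
      vertex 0.0 0.0 13.0
      vertex 17.0 5.0 13.0
      vertex 6.0 5.0 13.0
    endloop
  endfacet
  facet normal 0.0000 0.0000 1.0000
    outer loop
      vertex 0.0 0.0 13.0
      vertex 6.0 5.0 13.0
      vertex 6.0 18.0 13.0
    endloop
  endfacet
  facet normal 0.0000 0.0000 1.0000
    outer loop
      vertex 0.0 0.0 13.0
      vertex 6.0 18.0 13.0
      vertex 0.0 18.0 13.0
    endloop
  endfacet
  facet normal 0.0000 -1.0000 0.0000
    outer loop
      vertex 0.0 0.0 0.0
      vertex 17.0 0.0 0.0
      vertex 17.0 0.0 13.0
    endloop
  endfacet
  facet normal 0.0000 -1.0000 0.0000
    outer loop
      vertex 0.0 0.0 0.0
      vertex 17.0 0.0 13.0
      vertex 0.0 0.0 13.0
    endloop
  endfacet
  facet normal 1.0000 0.0000 0.0000
    outer loop
      vertex 17.0 0.0 0.0
      vertex 17.0 5.0 0.0
      vertex 17.0 5.0 13.0
    endloop
  endfacet
  facet normal 1.0000 0.0000 0.0000
    outer loop
      vertex 17.0 0.0 0.0
      vertex 17.0 5.0 13.0
      vertex 17.0 0.0 13.0
    endloop
  endfacet
  facet normal 0.0000 1.0000 0.0000
    outer loop
      vertex 17.0 5.0 0.0
      vertex 6.0 5.0 0.0
      vertex 6.0 5.0 13.0
    endloop
  endfacet
  facet normal 0.0000 1.0000 0.0000
    outer loop
      vertex 17.0 5.0 0.0
      vertex 6.0 5.0 13.0
      vertex 17.0 5.0 13.0
    endloop
  endfacet
  facet normal 1.0000 0.0000 0.0000
    outer loop
      vertex 6.0 5.0 0.0
      vertex 6.0 18.0 0.0
      vertex 6.0 18.0 13.0
    endloop
  endfacet
  facet normal 1.0000 0.0000 0.0000
    outer loop
      vertex 6.0 5.0 0.0
      vertex 6.0 18.0 13.0
      vertex 6.0 5.0 13.0
    endloop
  endfacet
  facet normal 0.0000 1.0000 0.0000
    outer loop
      vertex 6.0 18.0 0.0
      vertex 0.0 18.0 0.0
      vertex 0.0 18.0 13.0
    endloop
  endfacet
  facet normal 0.0000 1.0000 0.0000
    outer loop
      vertex 6.0 18.0 0.0
      vertex 0.0 18.0 13.0
      vertex 6.0 18.0 13.0
    endloop
  endfacet
  facet normal -1.0000 0.0000 0.0000
    outer loop
      vertex 0.0 18.0 0.0
      vertex 0.0 0.0 0.0
      vertex 0.0 0.0 13.0
    endloop
  endfacet
  facet normal -1.0000 0.0000 0.0000
    outer loop
      vertex 0.0 18.0 0.0
      vertex 0.0 0.0 13.0
      vertex 0.0 18.0 13.0
    endloop
  endfacet
endsolid part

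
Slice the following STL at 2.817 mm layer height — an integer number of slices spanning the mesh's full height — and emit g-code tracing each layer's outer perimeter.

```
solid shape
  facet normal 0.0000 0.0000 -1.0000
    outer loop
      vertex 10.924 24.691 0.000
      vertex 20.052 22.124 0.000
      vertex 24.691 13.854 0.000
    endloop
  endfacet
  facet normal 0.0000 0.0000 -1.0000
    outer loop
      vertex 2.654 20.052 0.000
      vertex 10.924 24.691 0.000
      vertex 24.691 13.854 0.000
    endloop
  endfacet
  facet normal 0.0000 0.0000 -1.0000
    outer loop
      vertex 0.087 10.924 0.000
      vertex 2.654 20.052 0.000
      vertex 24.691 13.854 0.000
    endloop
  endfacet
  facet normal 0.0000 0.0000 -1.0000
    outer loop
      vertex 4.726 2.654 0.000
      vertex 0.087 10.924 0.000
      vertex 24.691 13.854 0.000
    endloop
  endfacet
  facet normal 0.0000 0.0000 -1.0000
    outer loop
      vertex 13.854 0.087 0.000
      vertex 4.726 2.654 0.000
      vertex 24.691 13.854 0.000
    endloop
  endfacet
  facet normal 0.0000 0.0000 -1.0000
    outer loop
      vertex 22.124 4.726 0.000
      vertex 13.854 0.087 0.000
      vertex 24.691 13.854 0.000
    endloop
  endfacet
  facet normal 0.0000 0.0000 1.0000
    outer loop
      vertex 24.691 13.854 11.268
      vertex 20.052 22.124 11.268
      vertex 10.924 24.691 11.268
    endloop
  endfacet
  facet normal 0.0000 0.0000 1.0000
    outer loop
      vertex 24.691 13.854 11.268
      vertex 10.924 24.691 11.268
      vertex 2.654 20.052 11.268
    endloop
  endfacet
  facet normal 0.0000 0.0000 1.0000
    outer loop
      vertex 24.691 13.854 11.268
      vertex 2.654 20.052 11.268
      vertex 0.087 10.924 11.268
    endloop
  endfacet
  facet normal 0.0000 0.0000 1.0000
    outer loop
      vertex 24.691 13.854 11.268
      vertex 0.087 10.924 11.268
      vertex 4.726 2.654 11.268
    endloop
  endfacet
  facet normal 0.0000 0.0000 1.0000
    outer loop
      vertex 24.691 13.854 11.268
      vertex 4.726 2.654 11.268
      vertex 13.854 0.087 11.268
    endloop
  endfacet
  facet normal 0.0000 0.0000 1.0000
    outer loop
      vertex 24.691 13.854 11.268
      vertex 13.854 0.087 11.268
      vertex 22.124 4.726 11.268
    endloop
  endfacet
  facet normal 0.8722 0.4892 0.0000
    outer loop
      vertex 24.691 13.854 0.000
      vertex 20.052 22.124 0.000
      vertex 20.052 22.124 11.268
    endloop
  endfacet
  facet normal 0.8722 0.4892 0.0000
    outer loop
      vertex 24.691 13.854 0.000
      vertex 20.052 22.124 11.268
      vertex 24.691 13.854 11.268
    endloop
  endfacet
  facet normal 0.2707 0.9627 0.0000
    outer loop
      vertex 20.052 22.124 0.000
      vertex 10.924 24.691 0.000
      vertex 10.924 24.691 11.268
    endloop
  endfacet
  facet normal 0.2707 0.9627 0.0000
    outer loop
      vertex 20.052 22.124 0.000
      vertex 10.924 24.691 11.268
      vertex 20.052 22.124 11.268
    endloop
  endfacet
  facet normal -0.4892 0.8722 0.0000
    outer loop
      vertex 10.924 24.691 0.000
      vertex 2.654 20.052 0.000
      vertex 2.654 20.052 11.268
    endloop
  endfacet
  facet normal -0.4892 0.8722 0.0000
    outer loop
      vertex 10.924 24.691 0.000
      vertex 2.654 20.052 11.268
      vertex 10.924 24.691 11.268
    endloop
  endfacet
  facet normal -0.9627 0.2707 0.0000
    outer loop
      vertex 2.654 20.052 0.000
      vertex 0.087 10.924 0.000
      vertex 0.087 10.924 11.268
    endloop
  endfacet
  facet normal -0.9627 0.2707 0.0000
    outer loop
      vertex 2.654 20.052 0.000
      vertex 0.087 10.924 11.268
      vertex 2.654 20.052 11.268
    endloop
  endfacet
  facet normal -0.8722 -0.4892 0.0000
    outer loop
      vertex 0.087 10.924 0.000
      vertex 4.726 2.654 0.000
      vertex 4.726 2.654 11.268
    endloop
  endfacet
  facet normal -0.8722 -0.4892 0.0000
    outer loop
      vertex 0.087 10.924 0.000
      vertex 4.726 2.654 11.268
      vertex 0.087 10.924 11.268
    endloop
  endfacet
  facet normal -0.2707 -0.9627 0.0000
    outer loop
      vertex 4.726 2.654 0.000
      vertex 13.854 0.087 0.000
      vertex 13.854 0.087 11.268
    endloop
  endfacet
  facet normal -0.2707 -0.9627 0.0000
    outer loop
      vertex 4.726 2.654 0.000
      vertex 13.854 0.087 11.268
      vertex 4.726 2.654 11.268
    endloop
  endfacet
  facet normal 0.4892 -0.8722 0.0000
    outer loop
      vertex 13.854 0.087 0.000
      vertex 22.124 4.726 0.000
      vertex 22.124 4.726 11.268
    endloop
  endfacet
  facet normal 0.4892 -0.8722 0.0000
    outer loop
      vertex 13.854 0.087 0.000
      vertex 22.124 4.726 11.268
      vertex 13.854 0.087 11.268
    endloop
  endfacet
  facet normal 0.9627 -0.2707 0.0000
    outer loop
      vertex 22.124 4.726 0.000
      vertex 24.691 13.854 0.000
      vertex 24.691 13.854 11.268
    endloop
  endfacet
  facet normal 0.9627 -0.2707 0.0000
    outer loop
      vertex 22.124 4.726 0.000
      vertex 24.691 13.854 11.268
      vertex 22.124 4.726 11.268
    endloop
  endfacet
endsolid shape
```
; perimeter-only toolpath
G21 ; units = mm
G90 ; absolute positioning
G28 ; home
; layer 1
G0 Z2.817
G0 X24.691 Y13.854
G1 X20.052 Y22.124
G1 X10.924 Y24.691
G1 X2.654 Y20.052
G1 X0.087 Y10.924
G1 X4.726 Y2.654
G1 X13.854 Y0.087
G1 X22.124 Y4.726
G1 X24.691 Y13.854
; layer 2
G0 Z5.634
G0 X24.691 Y13.854
G1 X20.052 Y22.124
G1 X10.924 Y24.691
G1 X2.654 Y20.052
G1 X0.087 Y10.924
G1 X4.726 Y2.654
G1 X13.854 Y0.087
G1 X22.124 Y4.726
G1 X24.691 Y13.854
; layer 3
G0 Z8.451
G0 X24.691 Y13.854
G1 X20.052 Y22.124
G1 X10.924 Y24.691
G1 X2.654 Y20.052
G1 X0.087 Y10.924
G1 X4.726 Y2.654
G1 X13.854 Y0.087
G1 X22.124 Y4.726
G1 X24.691 Y13.854
; layer 4
G0 Z11.268
G0 X24.691 Y13.854
G1 X20.052 Y22.124
G1 X10.924 Y24.691
G1 X2.654 Y20.052
G1 X0.087 Y10.924
G1 X4.726 Y2.654
G1 X13.854 Y0.087
G1 X22.124 Y4.726
G1 X24.691 Y13.854
M2 ; end

The solid is a regular 8-sided prism (a cylinder approximated with 8 flat sides), circumscribed radius ≈ 12.4 mm, height ≈ 11.3 mm. Slicing at Δz = 2.817 mm — 4 equal slices spanning the solid's height, so layer i sits at z = i·h/4 — gives 4 non-empty perimeters. Each is a 8-segment closed polygon; G0 lifts to the layer z and rapids to the start vertex, then G1 traces the edges.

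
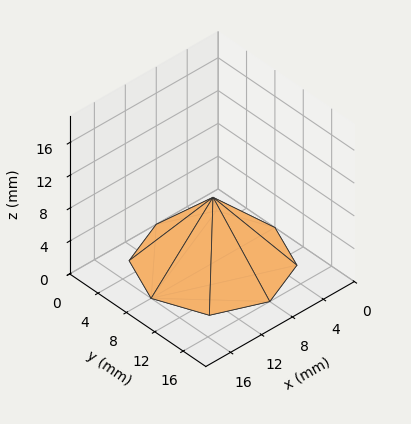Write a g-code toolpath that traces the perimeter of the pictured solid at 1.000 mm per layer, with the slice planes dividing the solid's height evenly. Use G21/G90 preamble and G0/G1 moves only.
Reading the render: the shape is a regular 8-sided pyramid, base circumscribed radius ≈ 8 mm, apex at z ≈ 8 mm (dimensions read to the nearest mm from the axis ticks). For the g-code, the solid's height is divided into equal slices at the stated Δz and each level perimeter traced with G1 moves after a G0 lift.

; perimeter-only toolpath
G21 ; units = mm
G90 ; absolute positioning
G28 ; home
; layer 1
G0 Z1.000
G0 X15.000 Y8.000
G1 X12.950 Y12.950
G1 X8.000 Y15.000
G1 X3.050 Y12.950
G1 X1.000 Y8.000
G1 X3.050 Y3.050
G1 X8.000 Y1.000
G1 X12.950 Y3.050
G1 X15.000 Y8.000
; layer 2
G0 Z2.000
G0 X14.000 Y8.000
G1 X12.243 Y12.243
G1 X8.000 Y14.000
G1 X3.757 Y12.243
G1 X2.000 Y8.000
G1 X3.757 Y3.757
G1 X8.000 Y2.000
G1 X12.243 Y3.757
G1 X14.000 Y8.000
; layer 3
G0 Z3.000
G0 X13.000 Y8.000
G1 X11.536 Y11.536
G1 X8.000 Y13.000
G1 X4.464 Y11.536
G1 X3.000 Y8.000
G1 X4.464 Y4.464
G1 X8.000 Y3.000
G1 X11.536 Y4.464
G1 X13.000 Y8.000
; layer 4
G0 Z4.000
G0 X12.000 Y8.000
G1 X10.829 Y10.829
G1 X8.000 Y12.000
G1 X5.171 Y10.829
G1 X4.000 Y8.000
G1 X5.171 Y5.171
G1 X8.000 Y4.000
G1 X10.829 Y5.171
G1 X12.000 Y8.000
; layer 5
G0 Z5.000
G0 X11.000 Y8.000
G1 X10.121 Y10.121
G1 X8.000 Y11.000
G1 X5.879 Y10.121
G1 X5.000 Y8.000
G1 X5.879 Y5.879
G1 X8.000 Y5.000
G1 X10.121 Y5.879
G1 X11.000 Y8.000
; layer 6
G0 Z6.000
G0 X10.000 Y8.000
G1 X9.414 Y9.414
G1 X8.000 Y10.000
G1 X6.586 Y9.414
G1 X6.000 Y8.000
G1 X6.586 Y6.586
G1 X8.000 Y6.000
G1 X9.414 Y6.586
G1 X10.000 Y8.000
; layer 7
G0 Z7.000
G0 X9.000 Y8.000
G1 X8.707 Y8.707
G1 X8.000 Y9.000
G1 X7.293 Y8.707
G1 X7.000 Y8.000
G1 X7.293 Y7.293
G1 X8.000 Y7.000
G1 X8.707 Y7.293
G1 X9.000 Y8.000
M2 ; end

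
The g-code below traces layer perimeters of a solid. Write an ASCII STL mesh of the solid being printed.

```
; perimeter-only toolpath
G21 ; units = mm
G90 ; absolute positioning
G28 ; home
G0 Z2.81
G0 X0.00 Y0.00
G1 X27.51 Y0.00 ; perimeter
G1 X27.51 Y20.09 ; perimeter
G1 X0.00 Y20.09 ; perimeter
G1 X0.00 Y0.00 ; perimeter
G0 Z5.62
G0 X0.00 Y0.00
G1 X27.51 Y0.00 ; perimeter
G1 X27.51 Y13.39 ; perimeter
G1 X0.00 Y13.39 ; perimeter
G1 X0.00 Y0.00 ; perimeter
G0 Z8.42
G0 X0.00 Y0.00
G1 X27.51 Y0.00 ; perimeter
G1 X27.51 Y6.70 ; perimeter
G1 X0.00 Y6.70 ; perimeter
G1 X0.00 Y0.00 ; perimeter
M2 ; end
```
solid part
  facet normal 0.0000 0.0000 -1.0000
    outer loop
      vertex 27.51 26.78 0.00
      vertex 27.51 0.00 0.00
      vertex 0.00 0.00 0.00
    endloop
  endfacet
  facet normal 0.0000 0.0000 -1.0000
    outer loop
      vertex 0.00 26.78 0.00
      vertex 27.51 26.78 0.00
      vertex 0.00 0.00 0.00
    endloop
  endfacet
  facet normal 0.0000 -1.0000 0.0000
    outer loop
      vertex 0.00 0.00 0.00
      vertex 27.51 0.00 0.00
      vertex 27.51 0.00 11.23
    endloop
  endfacet
  facet normal 0.0000 -1.0000 0.0000
    outer loop
      vertex 0.00 0.00 0.00
      vertex 27.51 0.00 11.23
      vertex 0.00 0.00 11.23
    endloop
  endfacet
  facet normal 0.0000 0.3867 0.9222
    outer loop
      vertex 0.00 0.00 11.23
      vertex 27.51 0.00 11.23
      vertex 27.51 26.78 0.00
    endloop
  endfacet
  facet normal 0.0000 0.3867 0.9222
    outer loop
      vertex 0.00 0.00 11.23
      vertex 27.51 26.78 0.00
      vertex 0.00 26.78 0.00
    endloop
  endfacet
  facet normal -1.0000 0.0000 0.0000
    outer loop
      vertex 0.00 0.00 11.23
      vertex 0.00 26.78 0.00
      vertex 0.00 0.00 0.00
    endloop
  endfacet
  facet normal 1.0000 0.0000 0.0000
    outer loop
      vertex 27.51 0.00 0.00
      vertex 27.51 26.78 0.00
      vertex 27.51 0.00 11.23
    endloop
  endfacet
endsolid part

The G0 Z moves step by Δz≈2.81 mm. The G1 loops shrink linearly with z, so the solid tapers from its base footprint up to z≈11.2. Closing with a flat bottom cap and the tapered top and triangulating gives 8 facets — a wedge (ramp): 27.5 × 26.8 mm base, rising to 11.2 mm along the y=0 edge and sloping linearly to z=0 at y=26.8.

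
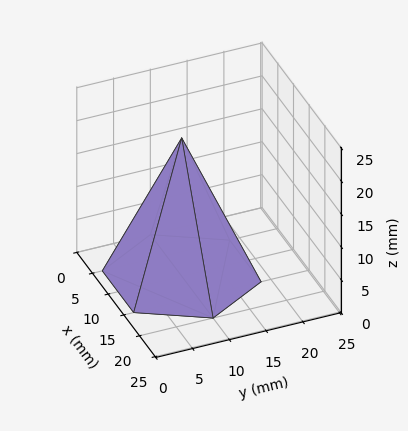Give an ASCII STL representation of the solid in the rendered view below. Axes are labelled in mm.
Reading the render: the shape is a regular 6-sided pyramid, base circumscribed radius ≈ 10 mm, apex at z ≈ 21 mm (dimensions read to the nearest mm from the axis ticks). For the STL, each face is triangulated and given an outward normal.

solid part
  facet normal 0.0000 0.0000 -1.0000
    outer loop
      vertex 5.000 18.660 0.000
      vertex 15.000 18.660 0.000
      vertex 20.000 10.000 0.000
    endloop
  endfacet
  facet normal 0.0000 0.0000 -1.0000
    outer loop
      vertex 0.000 10.000 0.000
      vertex 5.000 18.660 0.000
      vertex 20.000 10.000 0.000
    endloop
  endfacet
  facet normal 0.0000 0.0000 -1.0000
    outer loop
      vertex 5.000 1.340 0.000
      vertex 0.000 10.000 0.000
      vertex 20.000 10.000 0.000
    endloop
  endfacet
  facet normal 0.0000 0.0000 -1.0000
    outer loop
      vertex 15.000 1.340 0.000
      vertex 5.000 1.340 0.000
      vertex 20.000 10.000 0.000
    endloop
  endfacet
  facet normal 0.8006 0.4622 0.3812
    outer loop
      vertex 20.000 10.000 0.000
      vertex 15.000 18.660 0.000
      vertex 10.000 10.000 21.000
    endloop
  endfacet
  facet normal 0.0000 0.9245 0.3812
    outer loop
      vertex 15.000 18.660 0.000
      vertex 5.000 18.660 0.000
      vertex 10.000 10.000 21.000
    endloop
  endfacet
  facet normal -0.8006 0.4622 0.3812
    outer loop
      vertex 5.000 18.660 0.000
      vertex 0.000 10.000 0.000
      vertex 10.000 10.000 21.000
    endloop
  endfacet
  facet normal -0.8006 -0.4622 0.3812
    outer loop
      vertex 0.000 10.000 0.000
      vertex 5.000 1.340 0.000
      vertex 10.000 10.000 21.000
    endloop
  endfacet
  facet normal 0.0000 -0.9245 0.3812
    outer loop
      vertex 5.000 1.340 0.000
      vertex 15.000 1.340 0.000
      vertex 10.000 10.000 21.000
    endloop
  endfacet
  facet normal 0.8006 -0.4622 0.3812
    outer loop
      vertex 15.000 1.340 0.000
      vertex 20.000 10.000 0.000
      vertex 10.000 10.000 21.000
    endloop
  endfacet
endsolid part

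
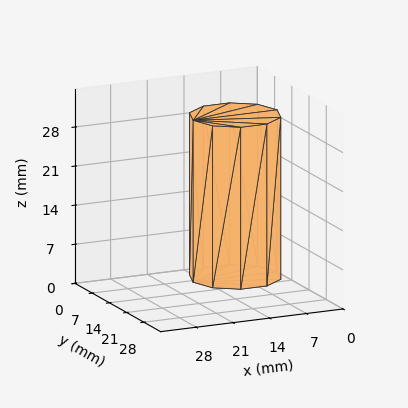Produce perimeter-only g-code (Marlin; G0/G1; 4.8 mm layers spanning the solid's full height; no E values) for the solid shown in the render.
Reading the render: the shape is a regular 10-sided prism (a cylinder approximated with 10 flat sides), circumscribed radius ≈ 8 mm, height ≈ 29 mm (dimensions read to the nearest mm from the axis ticks). For the g-code, the solid's height is divided into equal slices at the stated Δz and each level perimeter traced with G1 moves after a G0 lift.

; perimeter-only toolpath
G21 ; units = mm
G90 ; absolute positioning
G28 ; home
; layer 1
G0 Z4.8
G0 X16.0 Y8.0
G1 X14.5 Y12.7
G1 X10.5 Y15.6
G1 X5.5 Y15.6
G1 X1.5 Y12.7
G1 X0.0 Y8.0
G1 X1.5 Y3.3
G1 X5.5 Y0.4
G1 X10.5 Y0.4
G1 X14.5 Y3.3
G1 X16.0 Y8.0
; layer 2
G0 Z9.7
G0 X16.0 Y8.0
G1 X14.5 Y12.7
G1 X10.5 Y15.6
G1 X5.5 Y15.6
G1 X1.5 Y12.7
G1 X0.0 Y8.0
G1 X1.5 Y3.3
G1 X5.5 Y0.4
G1 X10.5 Y0.4
G1 X14.5 Y3.3
G1 X16.0 Y8.0
; layer 3
G0 Z14.5
G0 X16.0 Y8.0
G1 X14.5 Y12.7
G1 X10.5 Y15.6
G1 X5.5 Y15.6
G1 X1.5 Y12.7
G1 X0.0 Y8.0
G1 X1.5 Y3.3
G1 X5.5 Y0.4
G1 X10.5 Y0.4
G1 X14.5 Y3.3
G1 X16.0 Y8.0
; layer 4
G0 Z19.3
G0 X16.0 Y8.0
G1 X14.5 Y12.7
G1 X10.5 Y15.6
G1 X5.5 Y15.6
G1 X1.5 Y12.7
G1 X0.0 Y8.0
G1 X1.5 Y3.3
G1 X5.5 Y0.4
G1 X10.5 Y0.4
G1 X14.5 Y3.3
G1 X16.0 Y8.0
; layer 5
G0 Z24.2
G0 X16.0 Y8.0
G1 X14.5 Y12.7
G1 X10.5 Y15.6
G1 X5.5 Y15.6
G1 X1.5 Y12.7
G1 X0.0 Y8.0
G1 X1.5 Y3.3
G1 X5.5 Y0.4
G1 X10.5 Y0.4
G1 X14.5 Y3.3
G1 X16.0 Y8.0
; layer 6
G0 Z29.0
G0 X16.0 Y8.0
G1 X14.5 Y12.7
G1 X10.5 Y15.6
G1 X5.5 Y15.6
G1 X1.5 Y12.7
G1 X0.0 Y8.0
G1 X1.5 Y3.3
G1 X5.5 Y0.4
G1 X10.5 Y0.4
G1 X14.5 Y3.3
G1 X16.0 Y8.0
M2 ; end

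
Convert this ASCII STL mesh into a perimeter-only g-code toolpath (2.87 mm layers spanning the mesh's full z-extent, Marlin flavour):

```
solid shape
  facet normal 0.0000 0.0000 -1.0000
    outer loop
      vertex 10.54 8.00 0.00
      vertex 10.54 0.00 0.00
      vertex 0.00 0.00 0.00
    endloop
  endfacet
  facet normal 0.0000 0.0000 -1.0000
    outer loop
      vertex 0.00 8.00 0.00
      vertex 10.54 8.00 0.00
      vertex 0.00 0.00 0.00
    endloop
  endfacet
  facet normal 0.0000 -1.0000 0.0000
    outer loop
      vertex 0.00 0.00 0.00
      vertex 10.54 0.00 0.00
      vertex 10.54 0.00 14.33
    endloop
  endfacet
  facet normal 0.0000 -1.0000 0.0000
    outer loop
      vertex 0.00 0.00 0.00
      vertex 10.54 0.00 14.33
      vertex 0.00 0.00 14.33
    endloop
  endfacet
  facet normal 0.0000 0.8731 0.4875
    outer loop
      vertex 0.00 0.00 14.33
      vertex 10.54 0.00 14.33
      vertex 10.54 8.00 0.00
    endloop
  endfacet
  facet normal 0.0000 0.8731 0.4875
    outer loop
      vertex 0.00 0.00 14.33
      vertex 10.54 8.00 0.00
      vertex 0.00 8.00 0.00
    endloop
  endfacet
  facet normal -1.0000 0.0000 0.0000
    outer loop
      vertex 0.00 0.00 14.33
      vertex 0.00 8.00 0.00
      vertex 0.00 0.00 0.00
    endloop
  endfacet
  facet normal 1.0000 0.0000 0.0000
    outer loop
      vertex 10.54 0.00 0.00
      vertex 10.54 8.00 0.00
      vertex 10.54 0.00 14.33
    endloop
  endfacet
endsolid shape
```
; perimeter-only toolpath
G21 ; units = mm
G90 ; absolute positioning
G28 ; home
; layer 1
G0 Z2.87
G0 X0.00 Y0.00
G1 X10.54 Y0.00
G1 X10.54 Y6.40
G1 X0.00 Y6.40
G1 X0.00 Y0.00
; layer 2
G0 Z5.73
G0 X0.00 Y0.00
G1 X10.54 Y0.00
G1 X10.54 Y4.80
G1 X0.00 Y4.80
G1 X0.00 Y0.00
; layer 3
G0 Z8.60
G0 X0.00 Y0.00
G1 X10.54 Y0.00
G1 X10.54 Y3.20
G1 X0.00 Y3.20
G1 X0.00 Y0.00
; layer 4
G0 Z11.46
G0 X0.00 Y0.00
G1 X10.54 Y0.00
G1 X10.54 Y1.60
G1 X0.00 Y1.60
G1 X0.00 Y0.00
M2 ; end

The solid is a wedge (ramp): 10.5 × 8 mm base, rising to 14.3 mm along the y=0 edge and sloping linearly to z=0 at y=8. Slicing at Δz = 2.87 mm — 5 equal slices spanning the solid's height, so layer i sits at z = i·h/5 — gives 4 non-empty perimeters. Each is a 4-segment closed polygon; G0 lifts to the layer z and rapids to the start vertex, then G1 traces the edges. The cross-section shrinks linearly with z (the slice at the apex is degenerate and omitted).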